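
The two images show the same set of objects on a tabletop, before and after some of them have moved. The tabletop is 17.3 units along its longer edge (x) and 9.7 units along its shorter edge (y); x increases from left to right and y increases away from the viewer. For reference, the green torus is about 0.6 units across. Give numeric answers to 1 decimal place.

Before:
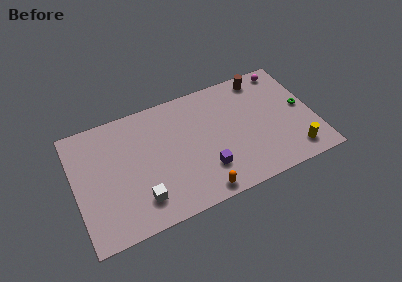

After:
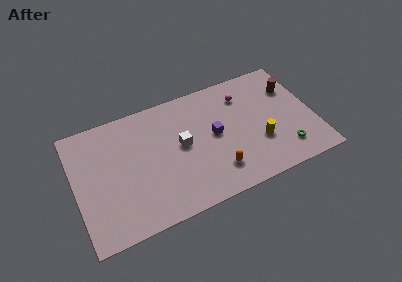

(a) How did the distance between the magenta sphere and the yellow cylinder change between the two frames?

-2.7

The distance was about 7.0 in the first image and 4.3 in the second, so they moved 2.7 units closer together.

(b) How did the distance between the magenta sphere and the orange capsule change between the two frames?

-4.5

Before: roughly 10.4 units apart; after: 5.9. That's 4.5 units closer together.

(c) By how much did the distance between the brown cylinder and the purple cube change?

-1.4

The distance was about 7.6 in the first image and 6.2 in the second, so they moved 1.4 units closer together.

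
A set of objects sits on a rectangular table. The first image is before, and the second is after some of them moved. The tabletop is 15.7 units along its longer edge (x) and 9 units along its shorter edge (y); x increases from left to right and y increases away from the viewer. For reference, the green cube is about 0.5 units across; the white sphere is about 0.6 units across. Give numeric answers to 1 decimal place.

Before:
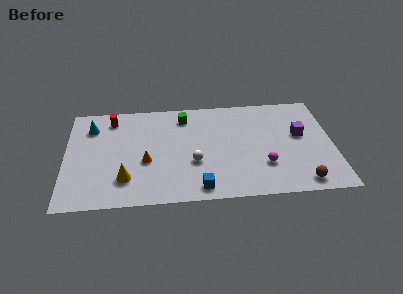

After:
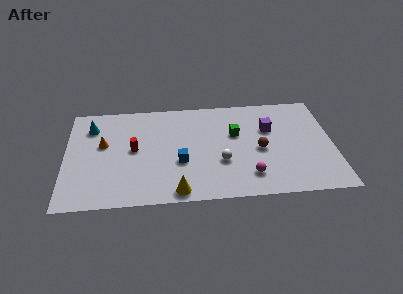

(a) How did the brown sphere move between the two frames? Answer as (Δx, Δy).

(-2.3, 3.0)

The brown sphere started near (13.7, 1.1) and ended near (11.4, 4.1).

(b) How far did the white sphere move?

1.6

The white sphere moved from about (7.5, 3.3) to (9.1, 3.2), a distance of √(1.6² + 0.1²) ≈ 1.6.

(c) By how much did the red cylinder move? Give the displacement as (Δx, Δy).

(1.3, -2.8)

The red cylinder started near (2.7, 7.5) and ended near (4.0, 4.7).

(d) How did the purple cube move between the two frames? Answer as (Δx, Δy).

(-1.8, 0.7)

The purple cube started near (13.8, 5.2) and ended near (12.0, 5.9).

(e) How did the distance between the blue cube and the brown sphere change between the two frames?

-1.1

The distance was about 5.9 in the first image and 4.8 in the second, so they moved 1.1 units closer together.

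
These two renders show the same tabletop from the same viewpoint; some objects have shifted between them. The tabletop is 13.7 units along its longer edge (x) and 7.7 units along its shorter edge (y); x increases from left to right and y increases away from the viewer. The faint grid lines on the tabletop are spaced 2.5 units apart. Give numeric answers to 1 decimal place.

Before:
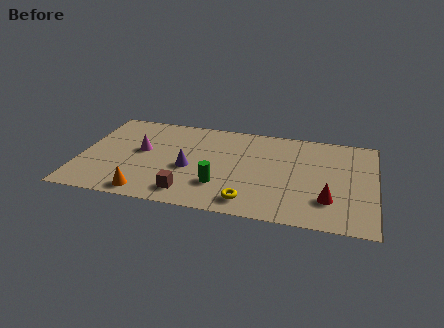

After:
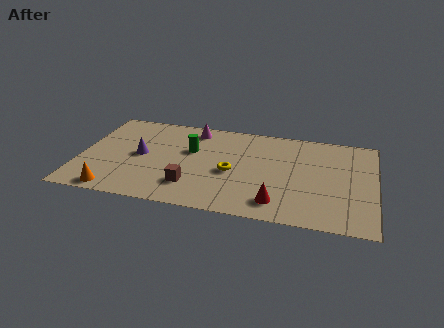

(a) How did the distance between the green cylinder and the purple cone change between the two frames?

+0.6

They were about 1.9 units apart before and 2.5 after — 0.6 units further apart.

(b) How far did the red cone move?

2.4

The red cone moved from about (11.6, 2.1) to (9.3, 1.4), a distance of √(2.3² + 0.7²) ≈ 2.4.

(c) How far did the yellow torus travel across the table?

2.4

From (8.0, 1.2) to (7.1, 3.4), the yellow torus covered √(0.9² + 2.2²) ≈ 2.4 units.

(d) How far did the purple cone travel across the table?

2.4

The purple cone was near (5.1, 3.3) before and (2.8, 3.9) after, so it travelled √(2.3² + 0.6²) ≈ 2.4 units.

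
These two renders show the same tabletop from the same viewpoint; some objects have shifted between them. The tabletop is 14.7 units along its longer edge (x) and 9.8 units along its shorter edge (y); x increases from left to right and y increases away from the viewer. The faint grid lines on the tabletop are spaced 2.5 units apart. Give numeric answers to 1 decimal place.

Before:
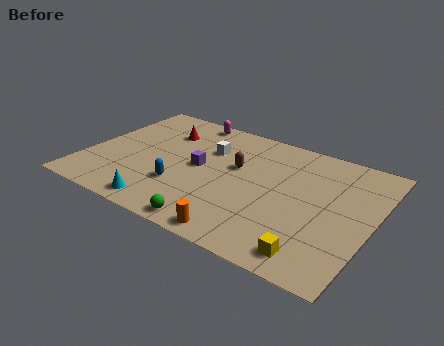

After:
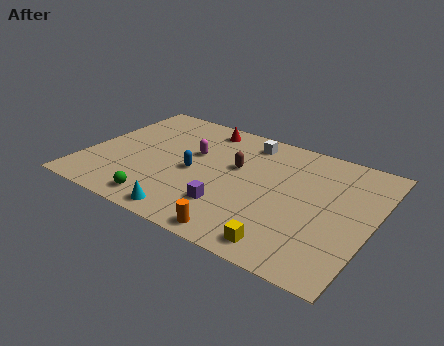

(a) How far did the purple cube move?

3.1

From (5.8, 5.0) to (7.8, 2.6), the purple cube covered √(2.0² + 2.4²) ≈ 3.1 units.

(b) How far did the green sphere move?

2.8

The green sphere moved from about (7.3, 0.9) to (4.5, 1.3), a distance of √(2.8² + 0.4²) ≈ 2.8.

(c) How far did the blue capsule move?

1.6

The blue capsule was near (5.2, 3.0) before and (5.6, 4.5) after, so it travelled √(0.4² + 1.5²) ≈ 1.6 units.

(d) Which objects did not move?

the orange cylinder and the brown capsule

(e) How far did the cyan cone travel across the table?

1.4

From (4.6, 1.1) to (6.0, 1.0), the cyan cone covered √(1.4² + 0.1²) ≈ 1.4 units.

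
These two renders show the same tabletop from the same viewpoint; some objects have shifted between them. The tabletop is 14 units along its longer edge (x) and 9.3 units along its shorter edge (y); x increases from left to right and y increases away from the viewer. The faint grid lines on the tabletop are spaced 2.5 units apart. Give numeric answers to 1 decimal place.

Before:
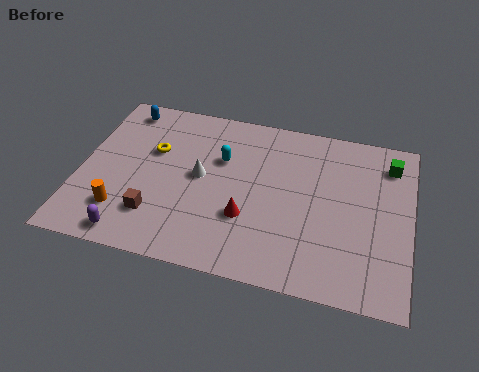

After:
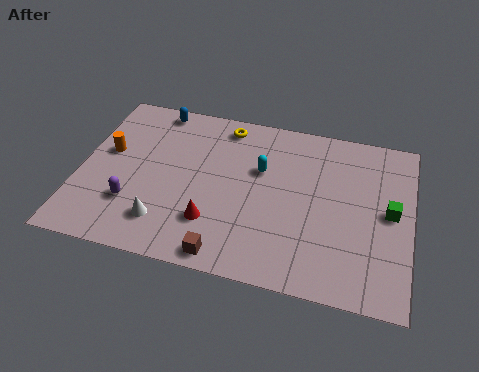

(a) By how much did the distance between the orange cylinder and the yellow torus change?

+1.7

They were about 3.8 units apart before and 5.5 after — 1.7 units further apart.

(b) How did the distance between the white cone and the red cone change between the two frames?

-0.7

They were about 2.8 units apart before and 2.1 after — 0.7 units closer together.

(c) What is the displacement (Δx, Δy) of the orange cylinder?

(-0.9, 3.2)

From the two frames, the orange cylinder sits at roughly (2.0, 2.2) before and (1.1, 5.4) after.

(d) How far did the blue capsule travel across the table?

1.4

From (1.5, 8.1) to (2.9, 8.4), the blue capsule covered √(1.4² + 0.3²) ≈ 1.4 units.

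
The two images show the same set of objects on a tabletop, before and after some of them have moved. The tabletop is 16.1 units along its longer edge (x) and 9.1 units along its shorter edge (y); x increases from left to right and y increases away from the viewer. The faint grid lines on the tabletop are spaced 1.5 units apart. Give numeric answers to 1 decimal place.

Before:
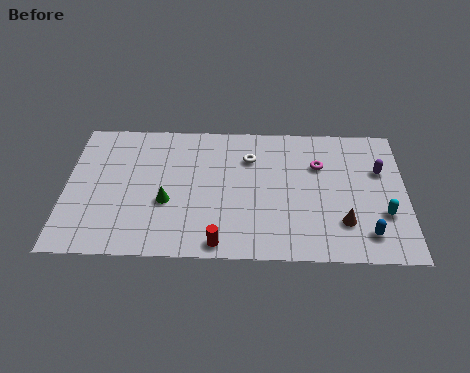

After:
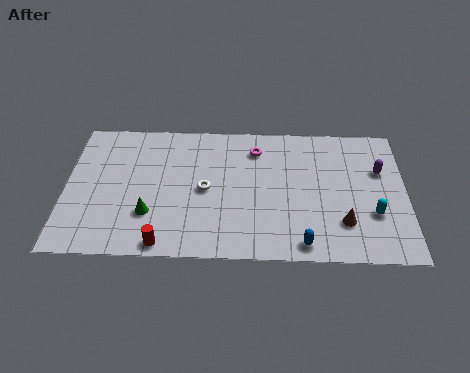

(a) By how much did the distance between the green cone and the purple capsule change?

+1.0

The distance was about 10.4 in the first image and 11.4 in the second, so they moved 1.0 units further apart.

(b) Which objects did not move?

the purple capsule and the brown cone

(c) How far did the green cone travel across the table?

1.1

The green cone was near (4.8, 3.5) before and (4.0, 2.7) after, so it travelled √(0.8² + 0.8²) ≈ 1.1 units.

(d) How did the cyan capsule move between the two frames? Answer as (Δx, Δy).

(-0.5, 0.0)

From the two frames, the cyan capsule sits at roughly (15.0, 3.0) before and (14.5, 3.0) after.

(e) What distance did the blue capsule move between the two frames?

3.1

The blue capsule moved from about (14.2, 1.7) to (11.2, 1.0), a distance of √(3.0² + 0.7²) ≈ 3.1.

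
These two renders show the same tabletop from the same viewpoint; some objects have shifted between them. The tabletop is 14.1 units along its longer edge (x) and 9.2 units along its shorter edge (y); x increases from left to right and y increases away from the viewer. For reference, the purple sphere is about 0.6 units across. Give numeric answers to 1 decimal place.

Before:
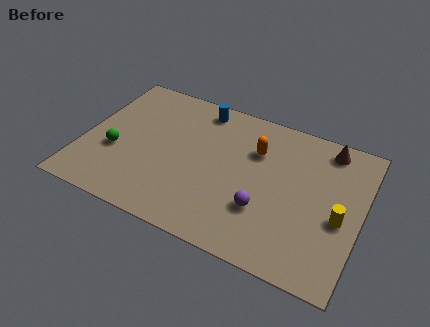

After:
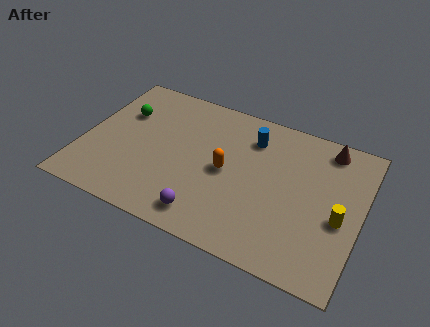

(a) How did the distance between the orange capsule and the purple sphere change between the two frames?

-0.4

The distance was about 3.6 in the first image and 3.2 in the second, so they moved 0.4 units closer together.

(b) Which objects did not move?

the brown cone and the yellow cylinder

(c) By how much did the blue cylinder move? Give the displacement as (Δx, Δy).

(2.8, -0.9)

The blue cylinder was at about (5.5, 8.0) and moved to about (8.3, 7.1).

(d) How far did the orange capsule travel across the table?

2.3

From (8.6, 6.4) to (7.3, 4.5), the orange capsule covered √(1.3² + 1.9²) ≈ 2.3 units.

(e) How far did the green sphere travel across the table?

2.7

From (1.7, 3.5) to (1.7, 6.2), the green sphere covered √(0.0² + 2.7²) ≈ 2.7 units.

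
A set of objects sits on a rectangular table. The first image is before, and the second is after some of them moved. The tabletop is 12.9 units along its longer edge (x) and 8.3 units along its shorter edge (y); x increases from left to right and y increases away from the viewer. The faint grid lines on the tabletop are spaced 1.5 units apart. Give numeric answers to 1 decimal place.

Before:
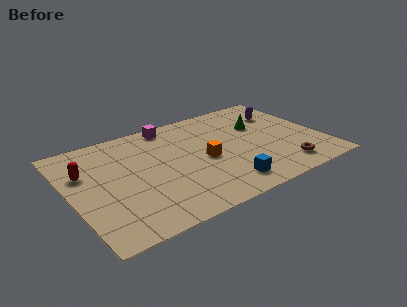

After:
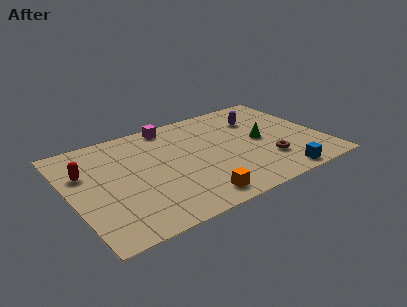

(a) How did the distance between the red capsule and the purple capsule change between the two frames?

-1.3

They were about 10.4 units apart before and 9.1 after — 1.3 units closer together.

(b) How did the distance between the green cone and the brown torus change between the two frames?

-2.2

The distance was about 4.0 in the first image and 1.8 in the second, so they moved 2.2 units closer together.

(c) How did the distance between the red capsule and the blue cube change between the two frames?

+2.6

Before: roughly 7.7 units apart; after: 10.3. That's 2.6 units further apart.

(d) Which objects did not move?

the magenta cube and the red capsule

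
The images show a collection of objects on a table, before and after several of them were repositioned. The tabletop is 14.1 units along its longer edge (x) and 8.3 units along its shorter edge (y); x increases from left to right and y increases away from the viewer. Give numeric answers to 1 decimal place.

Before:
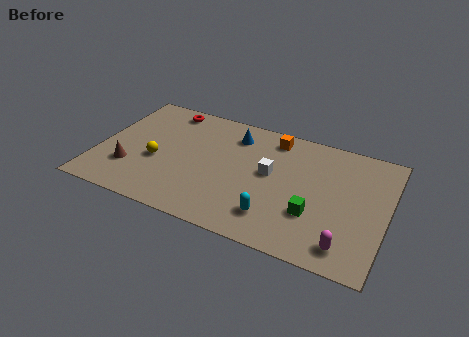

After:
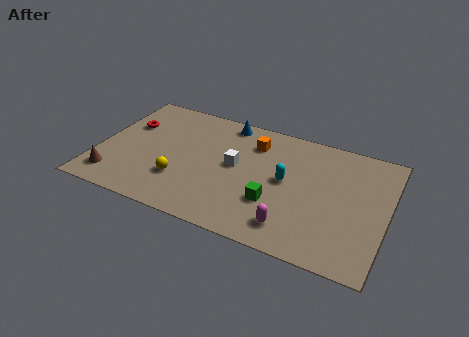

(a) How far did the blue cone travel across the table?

0.9

The blue cone was near (6.4, 6.6) before and (5.9, 7.4) after, so it travelled √(0.5² + 0.8²) ≈ 0.9 units.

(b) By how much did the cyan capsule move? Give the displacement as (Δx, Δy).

(0.3, 2.6)

From the two frames, the cyan capsule sits at roughly (8.9, 1.8) before and (9.2, 4.4) after.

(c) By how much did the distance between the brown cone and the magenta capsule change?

-2.0

They were about 10.8 units apart before and 8.8 after — 2.0 units closer together.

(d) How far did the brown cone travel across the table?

1.1

From (1.7, 2.4) to (1.0, 1.5), the brown cone covered √(0.7² + 0.9²) ≈ 1.1 units.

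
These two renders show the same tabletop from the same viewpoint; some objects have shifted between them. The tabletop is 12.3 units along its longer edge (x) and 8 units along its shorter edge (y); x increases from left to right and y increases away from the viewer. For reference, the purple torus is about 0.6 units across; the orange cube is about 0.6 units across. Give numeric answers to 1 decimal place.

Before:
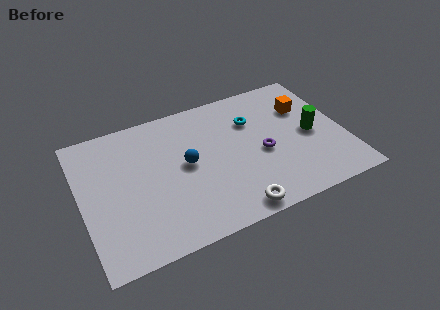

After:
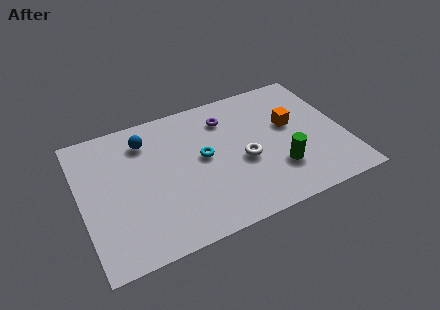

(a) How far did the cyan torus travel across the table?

2.8

The cyan torus was near (8.2, 5.6) before and (5.7, 4.3) after, so it travelled √(2.5² + 1.3²) ≈ 2.8 units.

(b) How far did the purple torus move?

3.0

The purple torus was near (8.4, 3.5) before and (7.0, 6.2) after, so it travelled √(1.4² + 2.7²) ≈ 3.0 units.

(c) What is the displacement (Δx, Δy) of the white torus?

(0.8, 2.6)

The white torus was at about (6.7, 0.8) and moved to about (7.5, 3.4).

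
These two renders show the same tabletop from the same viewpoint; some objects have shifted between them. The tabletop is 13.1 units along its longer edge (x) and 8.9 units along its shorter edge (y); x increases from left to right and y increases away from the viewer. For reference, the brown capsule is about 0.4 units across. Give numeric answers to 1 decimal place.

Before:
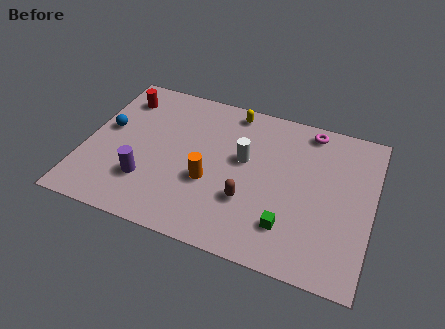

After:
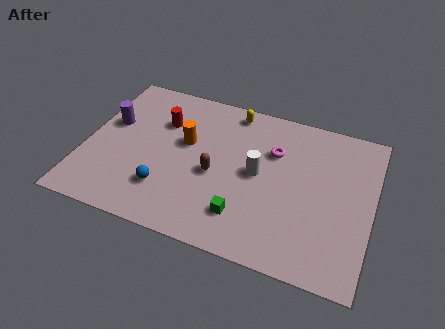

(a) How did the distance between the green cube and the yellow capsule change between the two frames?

-0.6

They were about 6.6 units apart before and 6.0 after — 0.6 units closer together.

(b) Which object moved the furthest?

the blue sphere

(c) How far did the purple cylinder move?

3.5

The purple cylinder was near (3.0, 2.5) before and (1.0, 5.4) after, so it travelled √(2.0² + 2.9²) ≈ 3.5 units.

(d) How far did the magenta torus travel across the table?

2.3

The magenta torus moved from about (10.0, 7.9) to (8.5, 6.1), a distance of √(1.5² + 1.8²) ≈ 2.3.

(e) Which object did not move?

the yellow capsule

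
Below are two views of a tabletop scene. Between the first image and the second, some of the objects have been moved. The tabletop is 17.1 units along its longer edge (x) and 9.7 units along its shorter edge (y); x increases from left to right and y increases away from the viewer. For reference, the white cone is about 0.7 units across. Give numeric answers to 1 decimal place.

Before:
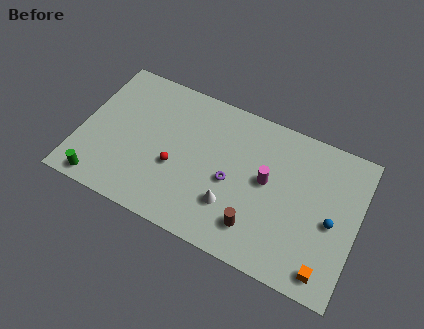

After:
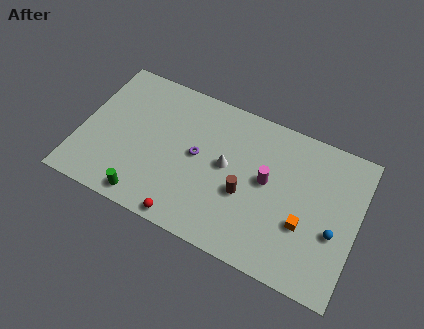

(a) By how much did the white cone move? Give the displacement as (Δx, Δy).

(-0.6, 2.4)

The white cone was at about (9.6, 2.8) and moved to about (9.0, 5.2).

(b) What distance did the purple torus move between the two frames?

2.3

The purple torus moved from about (9.4, 4.3) to (7.2, 5.1), a distance of √(2.2² + 0.8²) ≈ 2.3.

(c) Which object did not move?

the magenta cylinder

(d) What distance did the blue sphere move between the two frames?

0.6

The blue sphere was near (15.6, 4.4) before and (15.8, 3.8) after, so it travelled √(0.2² + 0.6²) ≈ 0.6 units.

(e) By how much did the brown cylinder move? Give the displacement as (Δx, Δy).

(-0.9, 1.8)

The brown cylinder was at about (11.2, 2.1) and moved to about (10.3, 3.9).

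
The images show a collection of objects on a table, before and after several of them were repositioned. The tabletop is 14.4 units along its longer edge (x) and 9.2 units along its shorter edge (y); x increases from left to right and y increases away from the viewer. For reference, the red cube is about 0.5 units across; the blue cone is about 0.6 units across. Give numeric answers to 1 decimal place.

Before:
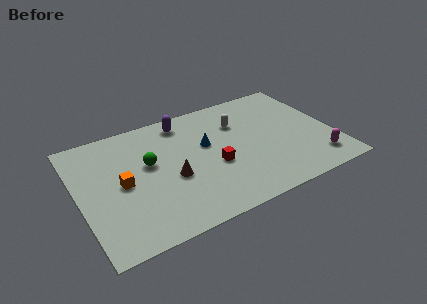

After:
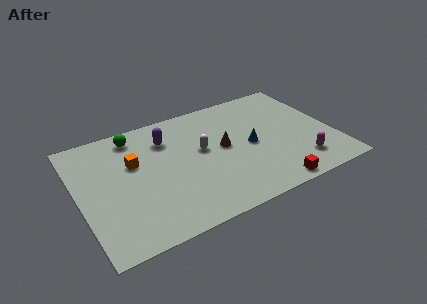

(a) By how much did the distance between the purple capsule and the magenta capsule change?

-0.6

They were about 9.2 units apart before and 8.6 after — 0.6 units closer together.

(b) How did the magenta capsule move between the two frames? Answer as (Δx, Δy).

(-0.9, 0.2)

The magenta capsule started near (13.1, 1.7) and ended near (12.2, 1.9).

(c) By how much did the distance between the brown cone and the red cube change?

+2.2

Before: roughly 2.4 units apart; after: 4.6. That's 2.2 units further apart.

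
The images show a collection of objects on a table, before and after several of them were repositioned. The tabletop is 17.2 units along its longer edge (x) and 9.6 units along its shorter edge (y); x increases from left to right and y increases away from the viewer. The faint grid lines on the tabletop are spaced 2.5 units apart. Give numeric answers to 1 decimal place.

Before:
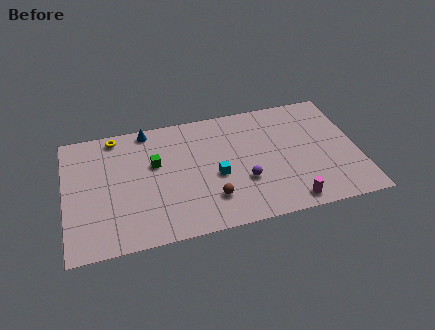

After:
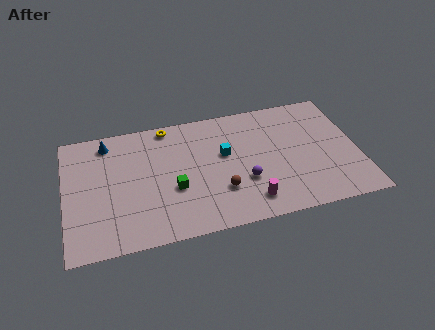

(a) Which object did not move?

the purple sphere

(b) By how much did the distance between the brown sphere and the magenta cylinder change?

-2.7

The distance was about 4.7 in the first image and 2.0 in the second, so they moved 2.7 units closer together.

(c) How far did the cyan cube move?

1.7

The cyan cube moved from about (8.8, 4.1) to (9.4, 5.7), a distance of √(0.6² + 1.6²) ≈ 1.7.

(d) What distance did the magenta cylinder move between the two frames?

2.4

From (12.9, 1.1) to (10.6, 1.7), the magenta cylinder covered √(2.3² + 0.6²) ≈ 2.4 units.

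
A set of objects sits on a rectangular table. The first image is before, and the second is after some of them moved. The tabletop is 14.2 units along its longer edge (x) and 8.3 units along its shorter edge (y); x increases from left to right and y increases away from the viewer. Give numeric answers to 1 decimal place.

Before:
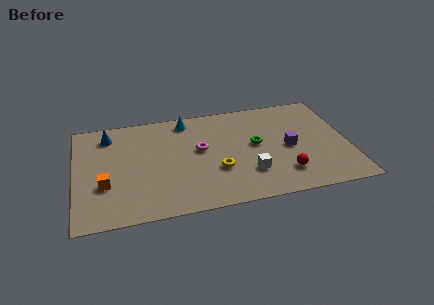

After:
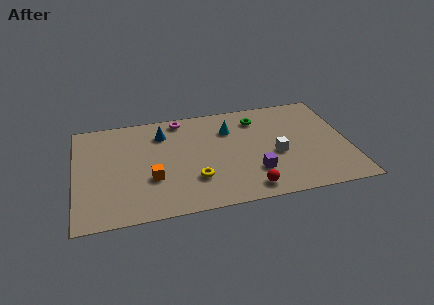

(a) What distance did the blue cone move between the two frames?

2.8

The blue cone moved from about (1.8, 6.8) to (4.6, 6.4), a distance of √(2.8² + 0.4²) ≈ 2.8.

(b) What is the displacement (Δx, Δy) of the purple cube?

(-1.9, -1.6)

The purple cube started near (11.1, 3.9) and ended near (9.2, 2.3).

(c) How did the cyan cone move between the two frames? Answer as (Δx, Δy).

(2.2, -1.2)

The cyan cone was at about (5.9, 7.2) and moved to about (8.1, 6.0).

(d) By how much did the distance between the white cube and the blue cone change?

-1.9

They were about 8.4 units apart before and 6.5 after — 1.9 units closer together.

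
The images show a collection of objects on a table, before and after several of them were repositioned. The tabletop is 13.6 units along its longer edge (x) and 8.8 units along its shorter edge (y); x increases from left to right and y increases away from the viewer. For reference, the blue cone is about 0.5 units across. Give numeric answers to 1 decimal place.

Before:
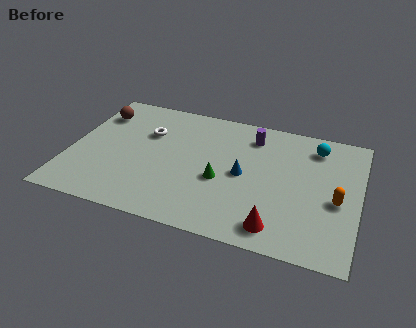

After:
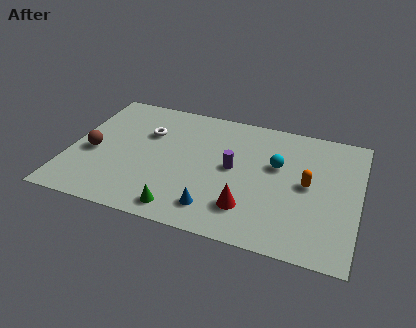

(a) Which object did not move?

the white torus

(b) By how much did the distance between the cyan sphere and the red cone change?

-2.6

Before: roughly 6.1 units apart; after: 3.5. That's 2.6 units closer together.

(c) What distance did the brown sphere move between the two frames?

2.9

From (1.0, 6.7) to (1.1, 3.8), the brown sphere covered √(0.1² + 2.9²) ≈ 2.9 units.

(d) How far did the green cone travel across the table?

3.0

The green cone moved from about (7.2, 3.6) to (5.6, 1.1), a distance of √(1.6² + 2.5²) ≈ 3.0.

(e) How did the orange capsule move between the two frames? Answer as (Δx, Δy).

(-1.4, 0.7)

From the two frames, the orange capsule sits at roughly (12.6, 3.8) before and (11.2, 4.5) after.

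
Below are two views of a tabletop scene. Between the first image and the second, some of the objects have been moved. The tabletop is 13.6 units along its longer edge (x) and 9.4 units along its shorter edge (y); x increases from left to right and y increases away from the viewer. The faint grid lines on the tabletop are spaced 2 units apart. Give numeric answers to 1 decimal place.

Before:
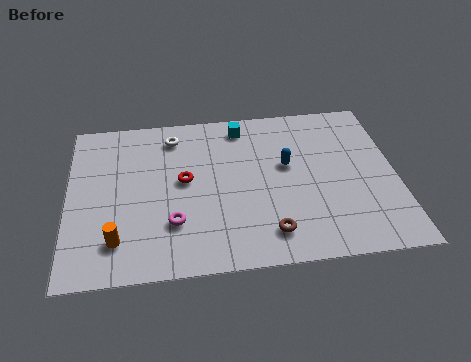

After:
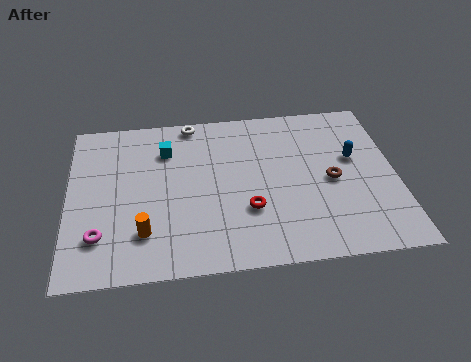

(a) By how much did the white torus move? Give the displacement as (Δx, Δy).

(0.8, 0.8)

The white torus started near (4.4, 7.8) and ended near (5.2, 8.6).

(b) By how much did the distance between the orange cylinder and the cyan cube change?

-3.3

Before: roughly 8.1 units apart; after: 4.8. That's 3.3 units closer together.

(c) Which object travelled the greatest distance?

the brown torus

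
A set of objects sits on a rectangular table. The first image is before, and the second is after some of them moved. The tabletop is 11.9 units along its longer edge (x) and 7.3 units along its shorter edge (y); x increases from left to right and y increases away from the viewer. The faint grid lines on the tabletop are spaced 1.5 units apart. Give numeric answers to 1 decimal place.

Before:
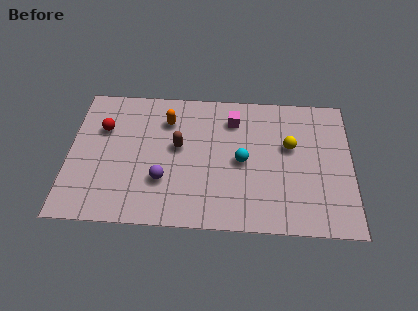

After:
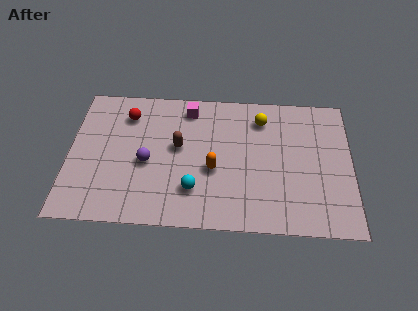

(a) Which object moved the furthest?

the orange capsule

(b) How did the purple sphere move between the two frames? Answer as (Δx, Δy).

(-0.7, 0.9)

The purple sphere was at about (4.0, 2.3) and moved to about (3.3, 3.2).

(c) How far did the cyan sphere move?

2.6

The cyan sphere was near (7.3, 3.5) before and (5.3, 1.9) after, so it travelled √(2.0² + 1.6²) ≈ 2.6 units.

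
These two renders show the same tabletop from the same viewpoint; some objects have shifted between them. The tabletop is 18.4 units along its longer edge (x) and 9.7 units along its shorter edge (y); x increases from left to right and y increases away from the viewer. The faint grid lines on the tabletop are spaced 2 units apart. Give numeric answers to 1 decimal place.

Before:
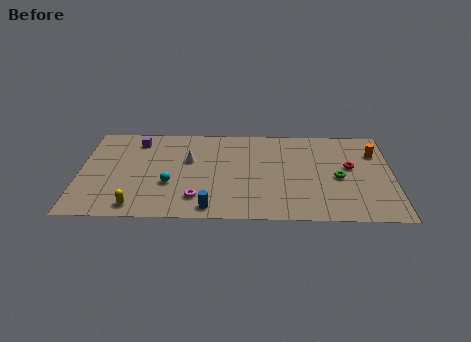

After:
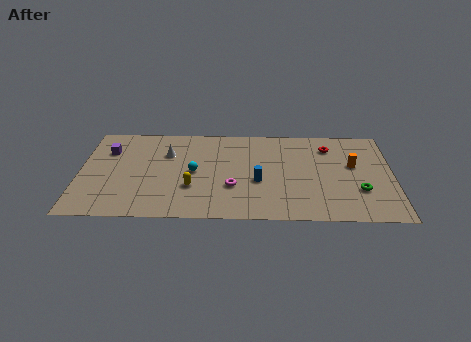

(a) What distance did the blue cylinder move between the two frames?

4.0

The blue cylinder moved from about (7.7, 1.1) to (10.5, 3.9), a distance of √(2.8² + 2.8²) ≈ 4.0.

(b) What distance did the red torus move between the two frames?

2.4

The red torus was near (15.9, 5.5) before and (14.7, 7.6) after, so it travelled √(1.2² + 2.1²) ≈ 2.4 units.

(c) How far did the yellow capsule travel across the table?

3.8

The yellow capsule was near (3.4, 1.2) before and (6.6, 3.2) after, so it travelled √(3.2² + 2.0²) ≈ 3.8 units.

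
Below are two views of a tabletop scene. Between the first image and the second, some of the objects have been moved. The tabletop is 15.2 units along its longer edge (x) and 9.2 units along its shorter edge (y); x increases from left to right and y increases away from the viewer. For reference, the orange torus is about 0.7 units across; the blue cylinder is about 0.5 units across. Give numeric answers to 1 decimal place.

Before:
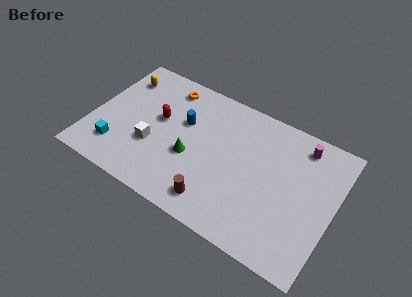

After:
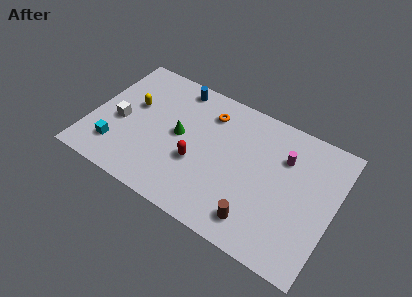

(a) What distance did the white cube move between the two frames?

2.3

From (4.0, 3.3) to (1.8, 4.0), the white cube covered √(2.2² + 0.7²) ≈ 2.3 units.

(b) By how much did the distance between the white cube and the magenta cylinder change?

+0.5

The distance was about 9.9 in the first image and 10.4 in the second, so they moved 0.5 units further apart.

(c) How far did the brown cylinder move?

2.6

The brown cylinder moved from about (8.3, 1.5) to (10.9, 1.6), a distance of √(2.6² + 0.1²) ≈ 2.6.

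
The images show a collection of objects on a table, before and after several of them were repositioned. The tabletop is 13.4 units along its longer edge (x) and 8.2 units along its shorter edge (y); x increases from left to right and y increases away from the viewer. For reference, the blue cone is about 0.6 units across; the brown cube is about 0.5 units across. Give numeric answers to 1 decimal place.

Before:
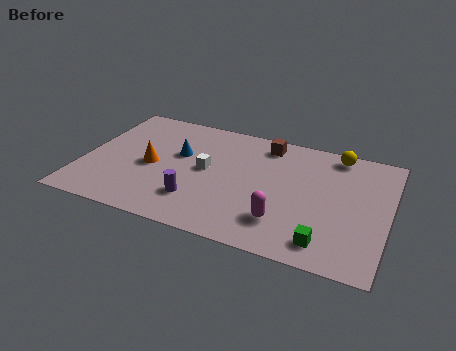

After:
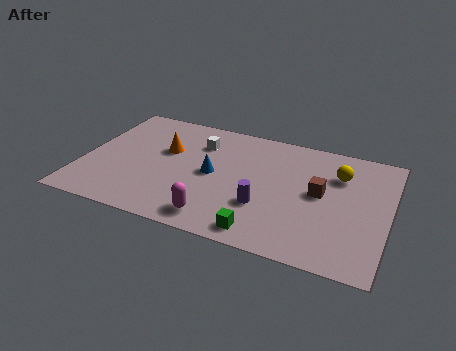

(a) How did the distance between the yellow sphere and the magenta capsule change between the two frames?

+1.2

Before: roughly 5.6 units apart; after: 6.8. That's 1.2 units further apart.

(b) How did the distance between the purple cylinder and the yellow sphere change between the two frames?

-3.3

They were about 7.7 units apart before and 4.4 after — 3.3 units closer together.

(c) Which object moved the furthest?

the brown cube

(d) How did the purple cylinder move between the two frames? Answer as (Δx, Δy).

(2.9, 0.6)

The purple cylinder started near (5.2, 2.1) and ended near (8.1, 2.7).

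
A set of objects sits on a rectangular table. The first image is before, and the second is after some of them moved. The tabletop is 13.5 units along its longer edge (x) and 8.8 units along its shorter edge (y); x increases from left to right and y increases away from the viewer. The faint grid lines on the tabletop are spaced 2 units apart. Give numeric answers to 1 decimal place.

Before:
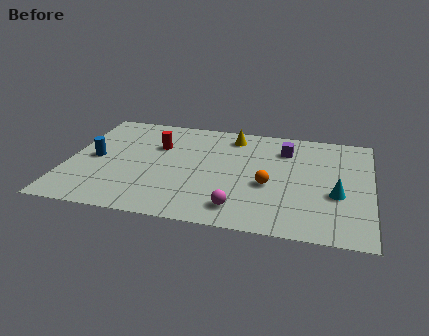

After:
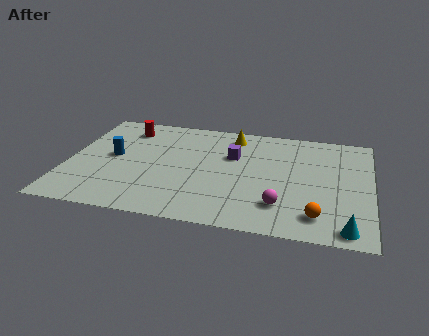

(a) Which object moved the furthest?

the orange sphere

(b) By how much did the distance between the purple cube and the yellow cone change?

-0.8

The distance was about 2.5 in the first image and 1.7 in the second, so they moved 0.8 units closer together.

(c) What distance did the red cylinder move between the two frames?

1.9

The red cylinder moved from about (3.9, 5.9) to (2.4, 7.1), a distance of √(1.5² + 1.2²) ≈ 1.9.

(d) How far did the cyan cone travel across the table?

2.5

From (12.0, 3.4) to (12.5, 0.9), the cyan cone covered √(0.5² + 2.5²) ≈ 2.5 units.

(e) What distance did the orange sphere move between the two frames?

3.0

The orange sphere was near (9.0, 3.6) before and (11.2, 1.6) after, so it travelled √(2.2² + 2.0²) ≈ 3.0 units.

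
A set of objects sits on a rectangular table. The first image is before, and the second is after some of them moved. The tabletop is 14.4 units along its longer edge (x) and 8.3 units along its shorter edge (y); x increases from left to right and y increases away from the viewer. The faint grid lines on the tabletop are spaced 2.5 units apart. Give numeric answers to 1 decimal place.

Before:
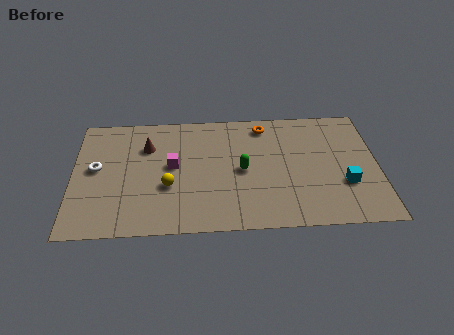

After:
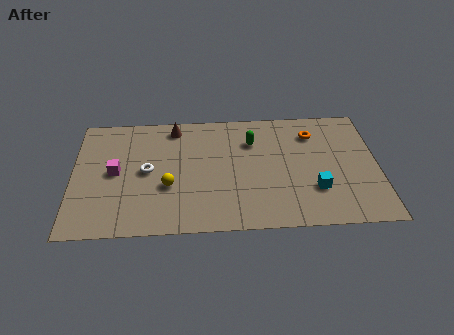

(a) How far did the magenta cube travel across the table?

2.7

From (4.7, 4.5) to (2.0, 4.2), the magenta cube covered √(2.7² + 0.3²) ≈ 2.7 units.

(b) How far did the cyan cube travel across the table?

1.4

The cyan cube was near (12.8, 2.8) before and (11.4, 2.5) after, so it travelled √(1.4² + 0.3²) ≈ 1.4 units.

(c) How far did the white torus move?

2.4

The white torus moved from about (1.1, 4.5) to (3.5, 4.2), a distance of √(2.4² + 0.3²) ≈ 2.4.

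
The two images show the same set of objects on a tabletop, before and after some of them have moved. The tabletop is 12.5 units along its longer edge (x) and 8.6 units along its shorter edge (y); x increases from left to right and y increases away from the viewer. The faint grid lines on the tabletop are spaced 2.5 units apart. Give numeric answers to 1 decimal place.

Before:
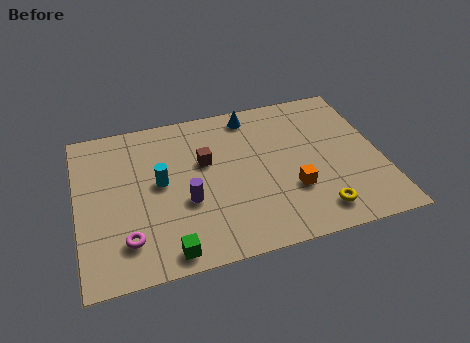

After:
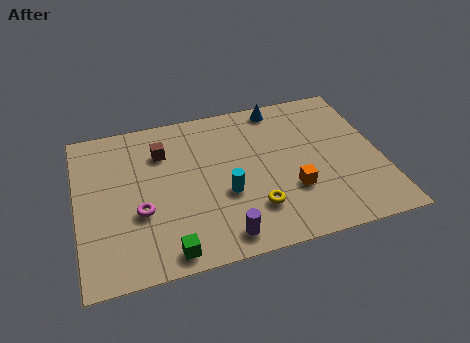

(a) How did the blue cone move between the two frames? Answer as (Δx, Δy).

(1.2, 0.2)

From the two frames, the blue cone sits at roughly (7.4, 7.5) before and (8.6, 7.7) after.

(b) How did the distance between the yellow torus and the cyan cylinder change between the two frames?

-5.4

The distance was about 7.0 in the first image and 1.6 in the second, so they moved 5.4 units closer together.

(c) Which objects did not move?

the green cube and the orange cube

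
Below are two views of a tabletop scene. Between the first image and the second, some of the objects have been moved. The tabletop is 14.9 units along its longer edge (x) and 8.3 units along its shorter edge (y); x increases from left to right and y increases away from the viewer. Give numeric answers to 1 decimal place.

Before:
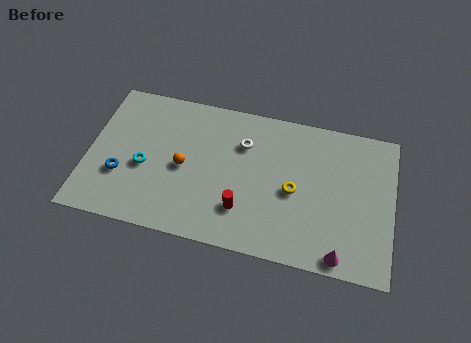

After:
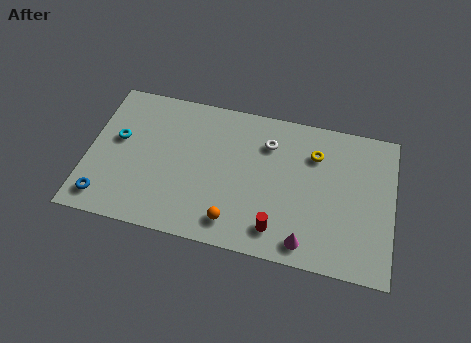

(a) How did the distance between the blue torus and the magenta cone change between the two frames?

-1.2

They were about 11.0 units apart before and 9.8 after — 1.2 units closer together.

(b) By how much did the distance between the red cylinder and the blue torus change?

+2.4

They were about 6.0 units apart before and 8.4 after — 2.4 units further apart.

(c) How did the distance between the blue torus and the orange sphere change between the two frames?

+3.1

Before: roughly 3.2 units apart; after: 6.3. That's 3.1 units further apart.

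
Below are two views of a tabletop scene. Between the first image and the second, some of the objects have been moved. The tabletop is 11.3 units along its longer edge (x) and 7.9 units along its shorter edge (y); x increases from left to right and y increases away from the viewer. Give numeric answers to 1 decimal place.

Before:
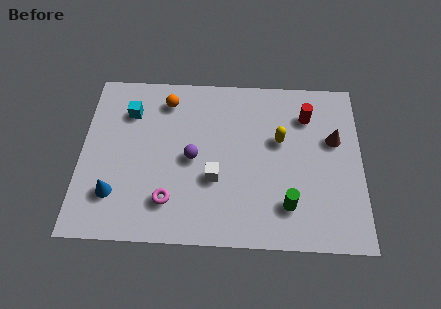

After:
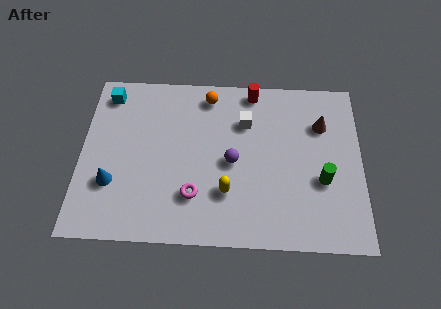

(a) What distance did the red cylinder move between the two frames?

2.5

From (9.1, 6.0) to (6.9, 7.1), the red cylinder covered √(2.2² + 1.1²) ≈ 2.5 units.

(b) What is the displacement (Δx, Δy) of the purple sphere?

(1.6, -0.1)

The purple sphere was at about (4.5, 3.8) and moved to about (6.1, 3.7).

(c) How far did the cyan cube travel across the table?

1.2

The cyan cube was near (1.9, 5.9) before and (1.0, 6.7) after, so it travelled √(0.9² + 0.8²) ≈ 1.2 units.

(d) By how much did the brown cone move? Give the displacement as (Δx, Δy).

(-0.5, 0.7)

From the two frames, the brown cone sits at roughly (10.2, 4.9) before and (9.7, 5.6) after.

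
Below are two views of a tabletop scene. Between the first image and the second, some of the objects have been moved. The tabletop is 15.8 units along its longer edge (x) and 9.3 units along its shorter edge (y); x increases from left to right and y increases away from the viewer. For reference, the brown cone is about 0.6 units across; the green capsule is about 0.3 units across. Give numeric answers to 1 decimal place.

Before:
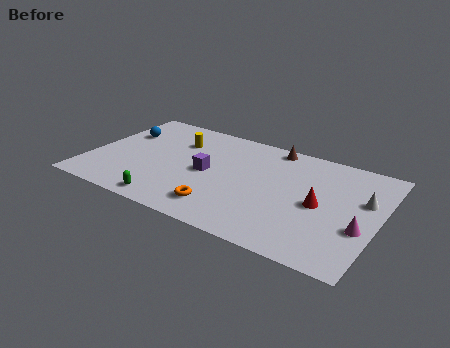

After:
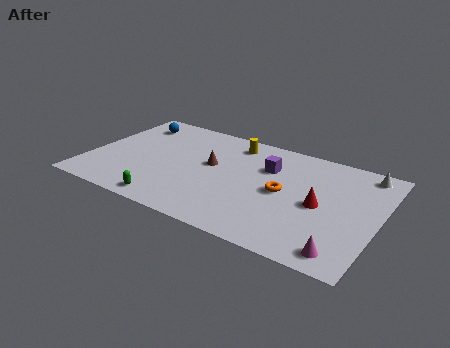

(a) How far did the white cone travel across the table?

2.4

From (14.9, 5.8) to (14.7, 8.2), the white cone covered √(0.2² + 2.4²) ≈ 2.4 units.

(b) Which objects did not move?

the red cone and the green capsule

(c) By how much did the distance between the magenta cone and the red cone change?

+1.1

They were about 2.5 units apart before and 3.6 after — 1.1 units further apart.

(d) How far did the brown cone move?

4.3

The brown cone was near (9.6, 8.4) before and (6.6, 5.3) after, so it travelled √(3.0² + 3.1²) ≈ 4.3 units.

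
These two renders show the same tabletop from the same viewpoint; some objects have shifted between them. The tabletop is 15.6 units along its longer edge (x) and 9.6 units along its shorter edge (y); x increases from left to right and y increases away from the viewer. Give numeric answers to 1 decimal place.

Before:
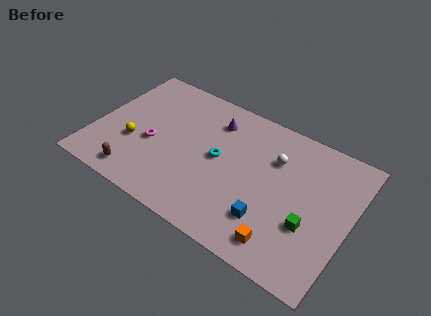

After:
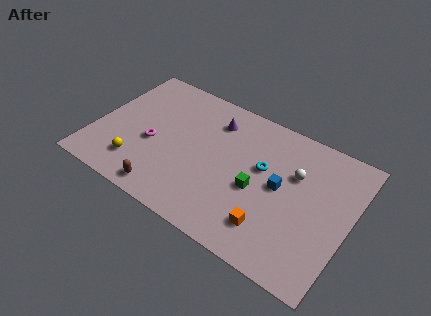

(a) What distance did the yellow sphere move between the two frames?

1.5

The yellow sphere was near (2.5, 3.5) before and (3.0, 2.1) after, so it travelled √(0.5² + 1.4²) ≈ 1.5 units.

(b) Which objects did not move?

the purple cone and the magenta torus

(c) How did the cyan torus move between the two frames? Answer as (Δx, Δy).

(2.6, 0.7)

The cyan torus was at about (7.6, 5.0) and moved to about (10.2, 5.7).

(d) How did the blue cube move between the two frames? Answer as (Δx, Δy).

(0.3, 2.5)

The blue cube was at about (11.1, 2.5) and moved to about (11.4, 5.0).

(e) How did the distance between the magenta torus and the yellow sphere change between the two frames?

+0.8

Before: roughly 1.2 units apart; after: 2.0. That's 0.8 units further apart.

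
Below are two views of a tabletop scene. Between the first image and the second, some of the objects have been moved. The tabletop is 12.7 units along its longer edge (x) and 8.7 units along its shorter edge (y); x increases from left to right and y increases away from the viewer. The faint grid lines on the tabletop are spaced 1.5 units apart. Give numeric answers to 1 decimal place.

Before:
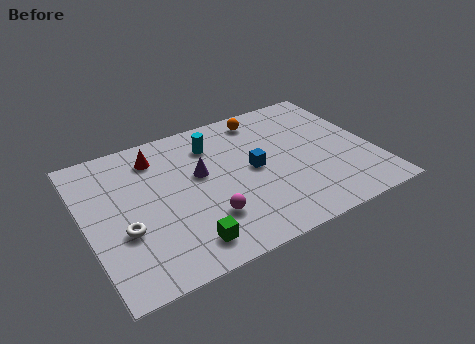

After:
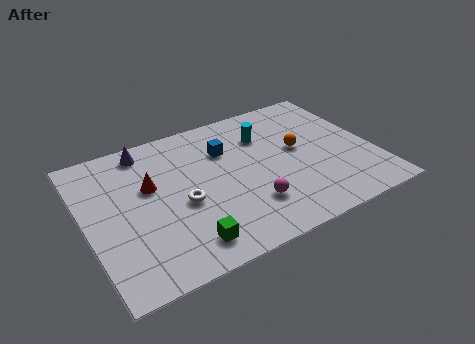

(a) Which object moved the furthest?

the purple cone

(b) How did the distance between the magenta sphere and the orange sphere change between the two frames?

-2.5

They were about 6.1 units apart before and 3.6 after — 2.5 units closer together.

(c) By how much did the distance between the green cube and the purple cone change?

+2.4

The distance was about 3.9 in the first image and 6.3 in the second, so they moved 2.4 units further apart.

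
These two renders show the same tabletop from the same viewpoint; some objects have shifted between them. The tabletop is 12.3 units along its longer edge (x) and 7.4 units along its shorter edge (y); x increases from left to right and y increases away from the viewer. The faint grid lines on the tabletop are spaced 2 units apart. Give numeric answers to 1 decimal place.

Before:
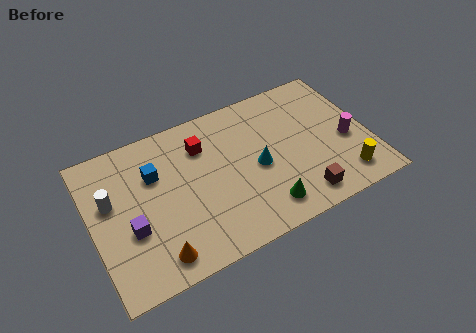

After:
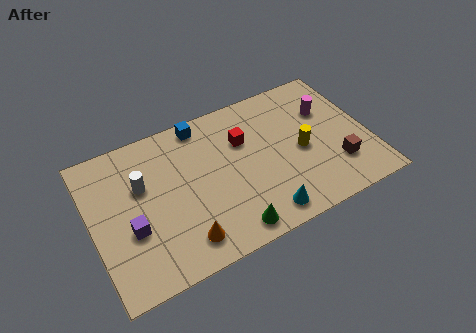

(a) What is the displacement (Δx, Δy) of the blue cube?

(2.3, 1.6)

From the two frames, the blue cube sits at roughly (2.9, 5.0) before and (5.2, 6.6) after.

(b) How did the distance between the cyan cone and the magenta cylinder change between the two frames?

+1.3

Before: roughly 4.0 units apart; after: 5.3. That's 1.3 units further apart.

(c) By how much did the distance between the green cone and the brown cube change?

+3.5

The distance was about 1.6 in the first image and 5.1 in the second, so they moved 3.5 units further apart.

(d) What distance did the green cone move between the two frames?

1.6

From (7.3, 1.3) to (5.7, 0.9), the green cone covered √(1.6² + 0.4²) ≈ 1.6 units.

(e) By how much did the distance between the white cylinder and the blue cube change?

+1.4

They were about 2.1 units apart before and 3.5 after — 1.4 units further apart.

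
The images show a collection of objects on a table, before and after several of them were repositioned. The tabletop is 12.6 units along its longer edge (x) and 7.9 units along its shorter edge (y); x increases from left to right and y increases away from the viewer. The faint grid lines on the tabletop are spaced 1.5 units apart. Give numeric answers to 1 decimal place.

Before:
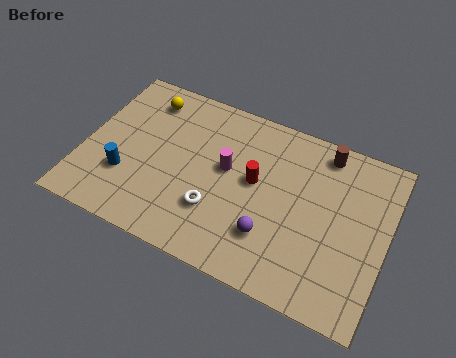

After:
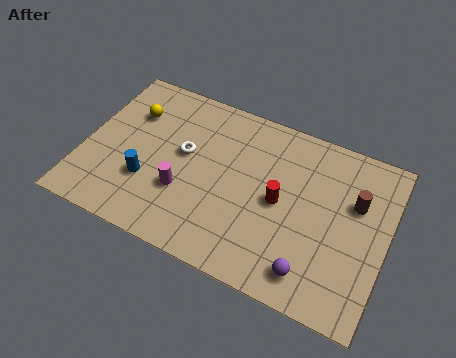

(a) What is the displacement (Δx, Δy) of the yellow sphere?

(-0.5, -0.9)

The yellow sphere was at about (2.2, 6.5) and moved to about (1.7, 5.6).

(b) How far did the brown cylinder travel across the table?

2.3

The brown cylinder moved from about (9.7, 6.9) to (11.2, 5.1), a distance of √(1.5² + 1.8²) ≈ 2.3.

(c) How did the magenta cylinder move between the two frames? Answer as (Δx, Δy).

(-1.6, -1.8)

The magenta cylinder started near (5.9, 4.5) and ended near (4.3, 2.7).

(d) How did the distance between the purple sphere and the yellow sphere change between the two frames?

+2.0

The distance was about 7.2 in the first image and 9.2 in the second, so they moved 2.0 units further apart.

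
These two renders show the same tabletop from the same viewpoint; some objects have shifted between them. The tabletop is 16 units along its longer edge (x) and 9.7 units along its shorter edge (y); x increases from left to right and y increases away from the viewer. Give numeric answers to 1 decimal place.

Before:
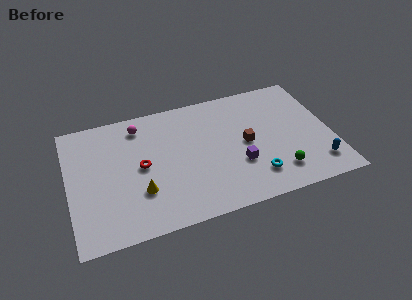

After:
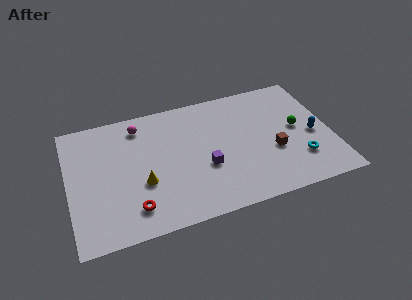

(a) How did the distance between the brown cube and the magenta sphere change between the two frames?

+1.9

The distance was about 7.1 in the first image and 9.0 in the second, so they moved 1.9 units further apart.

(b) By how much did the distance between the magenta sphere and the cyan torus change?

+2.0

The distance was about 8.9 in the first image and 10.9 in the second, so they moved 2.0 units further apart.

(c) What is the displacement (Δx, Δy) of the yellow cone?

(0.2, 0.6)

The yellow cone started near (4.2, 3.0) and ended near (4.4, 3.6).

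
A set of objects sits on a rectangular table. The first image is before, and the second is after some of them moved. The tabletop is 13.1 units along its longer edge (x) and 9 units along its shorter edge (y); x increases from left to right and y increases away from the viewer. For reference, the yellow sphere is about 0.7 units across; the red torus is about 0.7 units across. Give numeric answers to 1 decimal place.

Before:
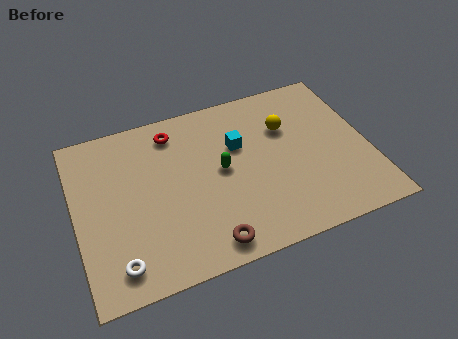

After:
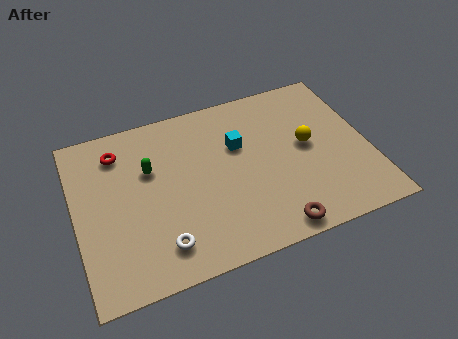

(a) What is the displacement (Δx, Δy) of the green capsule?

(-3.1, 1.1)

The green capsule started near (6.5, 4.7) and ended near (3.4, 5.8).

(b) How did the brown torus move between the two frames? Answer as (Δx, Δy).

(2.9, -0.2)

From the two frames, the brown torus sits at roughly (5.5, 1.1) before and (8.4, 0.9) after.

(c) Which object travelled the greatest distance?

the green capsule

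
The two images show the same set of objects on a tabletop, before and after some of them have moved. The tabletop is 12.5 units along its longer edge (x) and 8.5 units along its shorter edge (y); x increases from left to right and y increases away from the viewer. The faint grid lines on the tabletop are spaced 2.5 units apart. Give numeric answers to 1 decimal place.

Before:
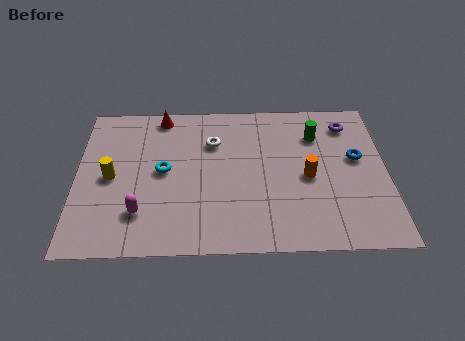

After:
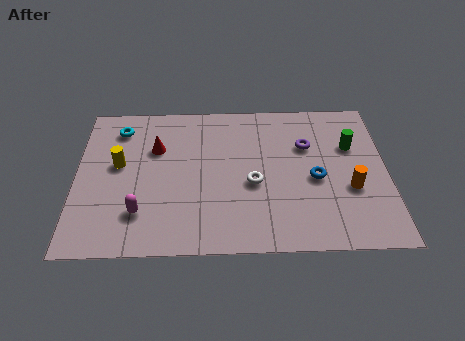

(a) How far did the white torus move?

2.9

The white torus was near (5.5, 6.0) before and (7.1, 3.6) after, so it travelled √(1.6² + 2.4²) ≈ 2.9 units.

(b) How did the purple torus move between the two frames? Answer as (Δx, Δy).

(-1.7, -1.2)

The purple torus started near (11.0, 6.9) and ended near (9.3, 5.7).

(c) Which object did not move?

the magenta capsule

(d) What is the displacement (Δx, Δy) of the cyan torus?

(-1.8, 2.5)

The cyan torus was at about (3.5, 4.4) and moved to about (1.7, 6.9).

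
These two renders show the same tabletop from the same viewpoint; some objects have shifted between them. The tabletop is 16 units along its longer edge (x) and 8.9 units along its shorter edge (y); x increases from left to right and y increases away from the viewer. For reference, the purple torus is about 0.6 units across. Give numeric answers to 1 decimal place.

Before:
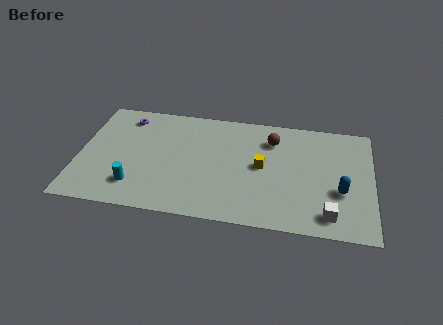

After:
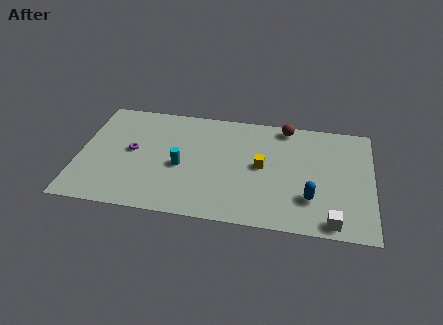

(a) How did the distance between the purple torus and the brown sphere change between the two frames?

+0.8

They were about 8.1 units apart before and 8.9 after — 0.8 units further apart.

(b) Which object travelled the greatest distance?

the cyan cylinder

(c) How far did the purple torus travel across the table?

2.7

The purple torus was near (2.4, 7.4) before and (2.9, 4.7) after, so it travelled √(0.5² + 2.7²) ≈ 2.7 units.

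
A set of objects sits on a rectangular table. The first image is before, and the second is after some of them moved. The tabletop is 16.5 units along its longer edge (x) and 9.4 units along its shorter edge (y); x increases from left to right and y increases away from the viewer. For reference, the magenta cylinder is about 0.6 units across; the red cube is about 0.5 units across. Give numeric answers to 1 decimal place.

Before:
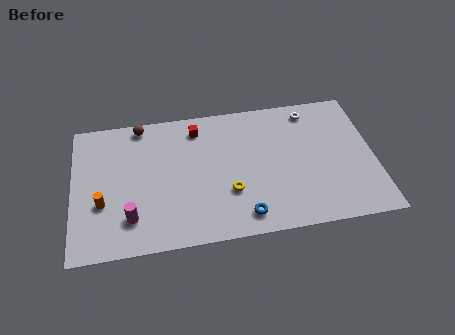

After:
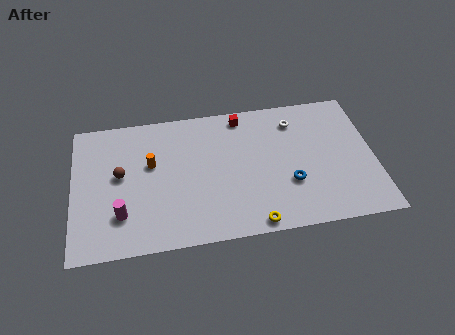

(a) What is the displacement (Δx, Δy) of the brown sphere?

(-1.2, -3.3)

The brown sphere was at about (3.8, 8.5) and moved to about (2.6, 5.2).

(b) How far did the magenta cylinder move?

0.6

The magenta cylinder was near (3.1, 2.2) before and (2.6, 2.5) after, so it travelled √(0.5² + 0.3²) ≈ 0.6 units.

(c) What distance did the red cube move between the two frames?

2.5

The red cube moved from about (6.9, 7.8) to (9.4, 8.3), a distance of √(2.5² + 0.5²) ≈ 2.5.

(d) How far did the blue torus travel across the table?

3.2

From (9.2, 1.4) to (11.8, 3.2), the blue torus covered √(2.6² + 1.8²) ≈ 3.2 units.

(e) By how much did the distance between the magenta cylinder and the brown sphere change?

-3.6

They were about 6.3 units apart before and 2.7 after — 3.6 units closer together.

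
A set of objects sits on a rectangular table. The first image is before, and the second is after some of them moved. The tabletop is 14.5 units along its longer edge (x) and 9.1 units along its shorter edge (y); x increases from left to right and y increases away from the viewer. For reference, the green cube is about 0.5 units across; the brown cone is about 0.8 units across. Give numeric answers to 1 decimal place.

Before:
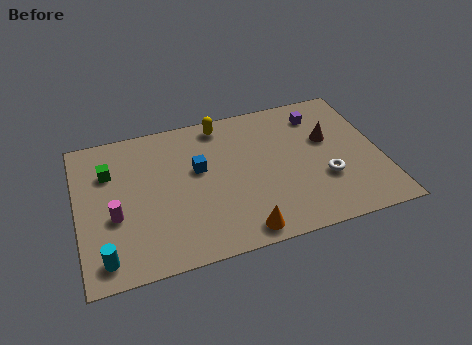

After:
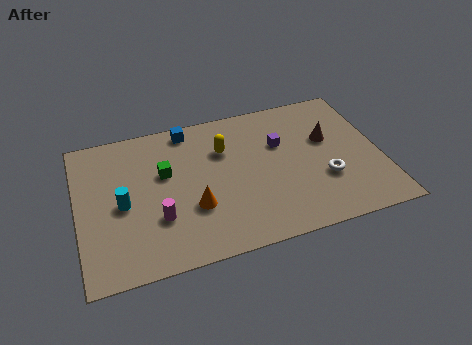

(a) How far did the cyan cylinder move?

3.1

From (1.1, 1.3) to (2.1, 4.2), the cyan cylinder covered √(1.0² + 2.9²) ≈ 3.1 units.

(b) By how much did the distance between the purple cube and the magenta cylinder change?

-4.0

Before: roughly 10.8 units apart; after: 6.8. That's 4.0 units closer together.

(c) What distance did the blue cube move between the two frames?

2.7

The blue cube was near (5.8, 5.4) before and (5.5, 8.1) after, so it travelled √(0.3² + 2.7²) ≈ 2.7 units.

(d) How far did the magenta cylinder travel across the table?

2.1

From (1.7, 3.6) to (3.7, 2.9), the magenta cylinder covered √(2.0² + 0.7²) ≈ 2.1 units.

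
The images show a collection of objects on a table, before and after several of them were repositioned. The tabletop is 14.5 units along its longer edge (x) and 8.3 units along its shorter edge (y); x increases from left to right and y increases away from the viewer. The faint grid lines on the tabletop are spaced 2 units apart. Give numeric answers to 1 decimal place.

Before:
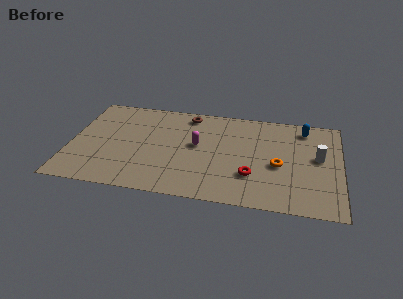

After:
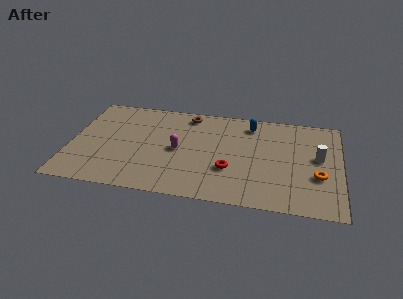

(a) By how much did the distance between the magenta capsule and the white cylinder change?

+1.0

The distance was about 6.5 in the first image and 7.5 in the second, so they moved 1.0 units further apart.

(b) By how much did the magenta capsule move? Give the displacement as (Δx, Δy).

(-1.0, -0.6)

The magenta capsule started near (6.8, 4.6) and ended near (5.8, 4.0).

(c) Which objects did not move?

the brown torus and the white cylinder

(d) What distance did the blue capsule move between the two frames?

2.9

From (12.5, 7.0) to (9.6, 6.9), the blue capsule covered √(2.9² + 0.1²) ≈ 2.9 units.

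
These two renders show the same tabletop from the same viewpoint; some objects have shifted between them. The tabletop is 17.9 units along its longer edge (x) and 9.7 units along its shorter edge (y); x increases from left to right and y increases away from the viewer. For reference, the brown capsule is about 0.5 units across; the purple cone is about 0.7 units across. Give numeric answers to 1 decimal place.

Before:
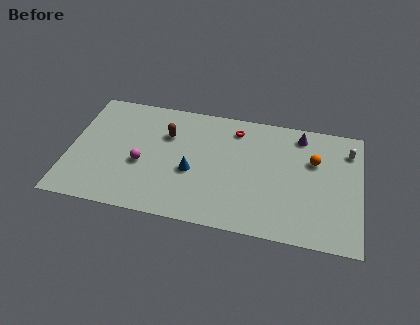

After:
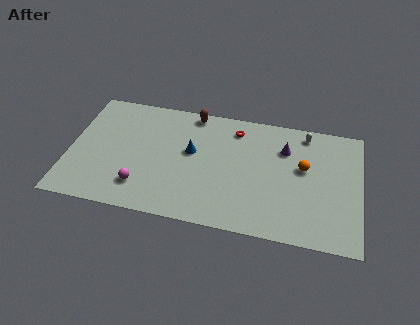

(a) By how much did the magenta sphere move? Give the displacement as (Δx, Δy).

(0.1, -1.8)

The magenta sphere started near (4.5, 4.0) and ended near (4.6, 2.2).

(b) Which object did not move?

the red torus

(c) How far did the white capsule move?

2.8

The white capsule was near (17.1, 7.6) before and (14.4, 8.5) after, so it travelled √(2.7² + 0.9²) ≈ 2.8 units.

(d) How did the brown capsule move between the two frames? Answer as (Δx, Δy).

(1.5, 2.1)

From the two frames, the brown capsule sits at roughly (5.9, 6.7) before and (7.4, 8.8) after.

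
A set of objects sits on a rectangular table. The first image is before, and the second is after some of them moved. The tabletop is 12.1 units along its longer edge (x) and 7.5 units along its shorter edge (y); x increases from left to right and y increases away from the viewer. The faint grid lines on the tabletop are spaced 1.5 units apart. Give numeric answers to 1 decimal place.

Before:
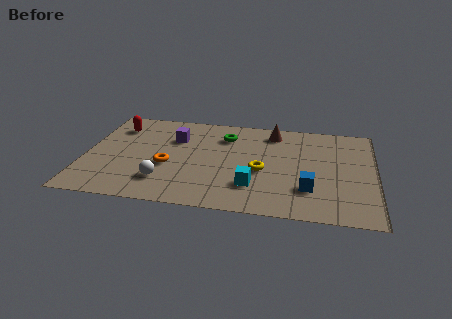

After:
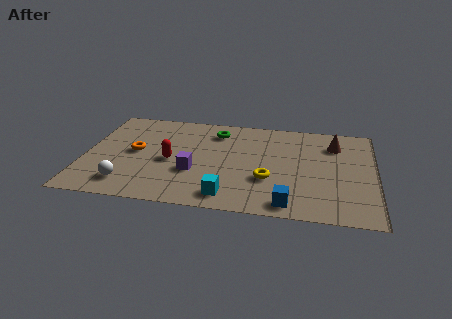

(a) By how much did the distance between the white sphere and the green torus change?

+1.2

They were about 4.6 units apart before and 5.8 after — 1.2 units further apart.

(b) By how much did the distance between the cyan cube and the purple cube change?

-2.5

They were about 4.7 units apart before and 2.2 after — 2.5 units closer together.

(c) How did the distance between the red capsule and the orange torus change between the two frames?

-2.0

Before: roughly 3.6 units apart; after: 1.6. That's 2.0 units closer together.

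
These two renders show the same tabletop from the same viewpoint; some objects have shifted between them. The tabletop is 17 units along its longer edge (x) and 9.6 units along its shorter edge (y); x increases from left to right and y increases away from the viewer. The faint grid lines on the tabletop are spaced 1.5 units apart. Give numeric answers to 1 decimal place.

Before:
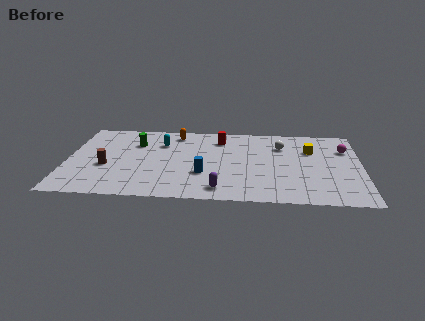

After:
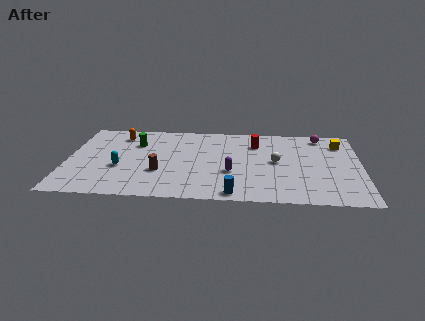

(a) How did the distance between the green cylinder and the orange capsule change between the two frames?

-1.3

They were about 2.7 units apart before and 1.4 after — 1.3 units closer together.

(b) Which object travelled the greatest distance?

the cyan capsule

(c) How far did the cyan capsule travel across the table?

3.9

From (5.4, 6.9) to (3.1, 3.7), the cyan capsule covered √(2.3² + 3.2²) ≈ 3.9 units.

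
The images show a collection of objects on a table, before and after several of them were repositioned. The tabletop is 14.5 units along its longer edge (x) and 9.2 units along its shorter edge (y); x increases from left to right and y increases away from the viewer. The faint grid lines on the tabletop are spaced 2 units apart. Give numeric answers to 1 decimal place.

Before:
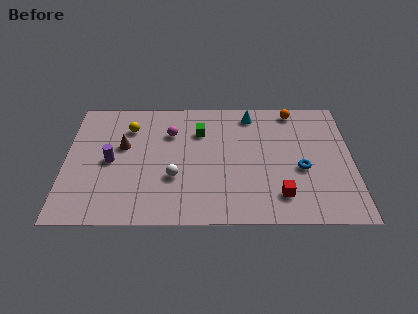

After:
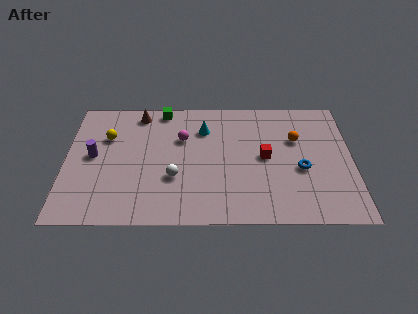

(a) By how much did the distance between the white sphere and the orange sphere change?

-1.1

They were about 7.9 units apart before and 6.8 after — 1.1 units closer together.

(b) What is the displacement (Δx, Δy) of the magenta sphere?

(0.6, -0.4)

The magenta sphere was at about (5.3, 6.5) and moved to about (5.9, 6.1).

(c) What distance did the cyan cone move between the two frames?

2.6

From (9.4, 7.9) to (7.0, 6.8), the cyan cone covered √(2.4² + 1.1²) ≈ 2.6 units.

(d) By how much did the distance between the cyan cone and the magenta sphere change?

-3.0

They were about 4.3 units apart before and 1.3 after — 3.0 units closer together.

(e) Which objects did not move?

the blue torus and the white sphere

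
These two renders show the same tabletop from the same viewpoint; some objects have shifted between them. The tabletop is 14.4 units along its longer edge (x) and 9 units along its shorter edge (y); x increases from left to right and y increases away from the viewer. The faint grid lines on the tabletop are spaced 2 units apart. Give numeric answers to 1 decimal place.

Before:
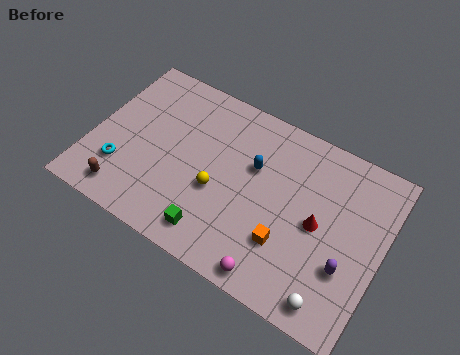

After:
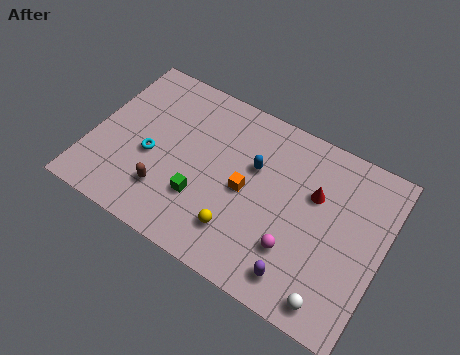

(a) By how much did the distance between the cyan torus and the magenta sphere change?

-0.7

They were about 8.2 units apart before and 7.5 after — 0.7 units closer together.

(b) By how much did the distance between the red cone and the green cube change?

+0.4

They were about 5.6 units apart before and 6.0 after — 0.4 units further apart.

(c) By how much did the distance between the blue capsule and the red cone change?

-0.6

Before: roughly 3.6 units apart; after: 3.0. That's 0.6 units closer together.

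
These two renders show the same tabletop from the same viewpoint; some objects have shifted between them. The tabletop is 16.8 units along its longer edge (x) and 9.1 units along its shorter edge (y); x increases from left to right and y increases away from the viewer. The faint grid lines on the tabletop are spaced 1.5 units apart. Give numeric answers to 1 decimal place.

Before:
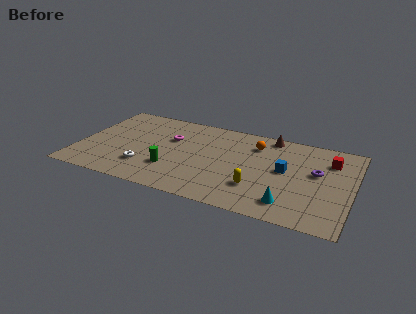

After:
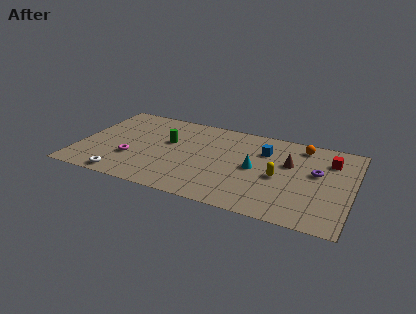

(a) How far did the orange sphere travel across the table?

2.9

The orange sphere moved from about (10.7, 7.0) to (13.5, 7.8), a distance of √(2.8² + 0.8²) ≈ 2.9.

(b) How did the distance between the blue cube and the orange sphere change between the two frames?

-0.3

The distance was about 2.9 in the first image and 2.6 in the second, so they moved 0.3 units closer together.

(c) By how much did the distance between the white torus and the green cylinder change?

+3.5

They were about 1.6 units apart before and 5.1 after — 3.5 units further apart.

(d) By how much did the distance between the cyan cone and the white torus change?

-0.3

The distance was about 8.9 in the first image and 8.6 in the second, so they moved 0.3 units closer together.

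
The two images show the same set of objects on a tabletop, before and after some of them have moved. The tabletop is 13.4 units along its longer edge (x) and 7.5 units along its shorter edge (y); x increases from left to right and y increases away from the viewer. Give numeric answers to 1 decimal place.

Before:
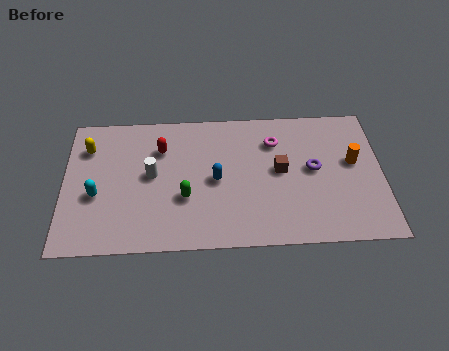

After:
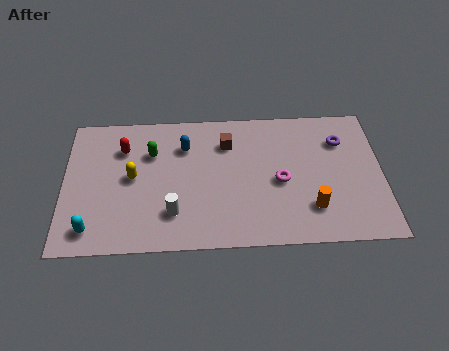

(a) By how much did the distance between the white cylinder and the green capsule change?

+1.5

The distance was about 1.9 in the first image and 3.4 in the second, so they moved 1.5 units further apart.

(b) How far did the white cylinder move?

2.3

The white cylinder moved from about (3.7, 4.0) to (4.6, 1.9), a distance of √(0.9² + 2.1²) ≈ 2.3.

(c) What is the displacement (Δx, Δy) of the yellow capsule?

(1.9, -1.7)

From the two frames, the yellow capsule sits at roughly (1.0, 5.6) before and (2.9, 3.9) after.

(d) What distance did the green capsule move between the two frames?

2.9

The green capsule was near (5.1, 2.7) before and (3.7, 5.2) after, so it travelled √(1.4² + 2.5²) ≈ 2.9 units.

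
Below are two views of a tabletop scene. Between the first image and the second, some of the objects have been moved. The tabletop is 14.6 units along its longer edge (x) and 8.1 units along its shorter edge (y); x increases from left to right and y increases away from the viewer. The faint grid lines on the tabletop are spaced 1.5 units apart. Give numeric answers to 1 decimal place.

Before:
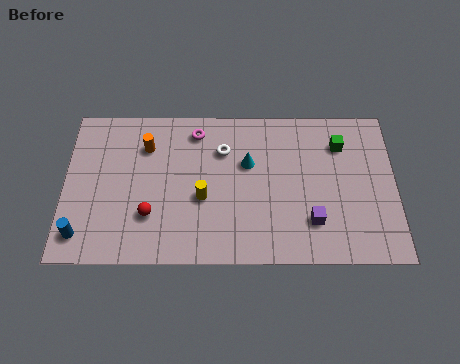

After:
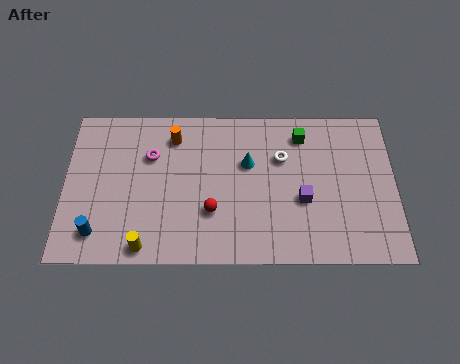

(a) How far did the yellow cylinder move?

3.5

From (6.1, 3.3) to (3.6, 0.8), the yellow cylinder covered √(2.5² + 2.5²) ≈ 3.5 units.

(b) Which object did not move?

the cyan cone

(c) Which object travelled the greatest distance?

the yellow cylinder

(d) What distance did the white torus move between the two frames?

2.6

The white torus was near (7.0, 5.8) before and (9.6, 5.4) after, so it travelled √(2.6² + 0.4²) ≈ 2.6 units.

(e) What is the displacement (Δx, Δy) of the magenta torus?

(-2.0, -1.3)

The magenta torus was at about (5.8, 6.8) and moved to about (3.8, 5.5).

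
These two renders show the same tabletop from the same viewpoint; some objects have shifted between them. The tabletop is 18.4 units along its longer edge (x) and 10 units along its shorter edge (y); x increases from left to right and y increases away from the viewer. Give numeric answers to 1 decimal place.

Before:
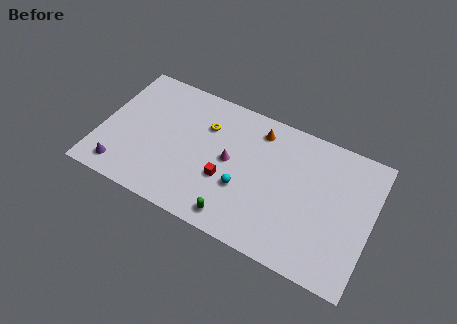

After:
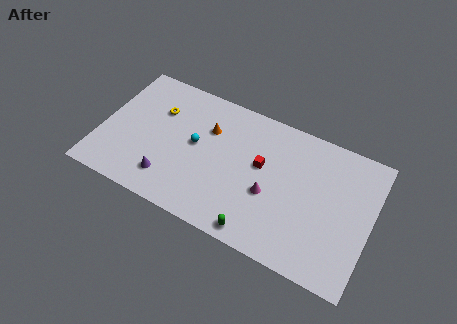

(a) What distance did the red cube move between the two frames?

3.0

From (8.7, 3.7) to (10.9, 5.8), the red cube covered √(2.2² + 2.1²) ≈ 3.0 units.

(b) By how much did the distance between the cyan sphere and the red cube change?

+3.3

The distance was about 1.2 in the first image and 4.5 in the second, so they moved 3.3 units further apart.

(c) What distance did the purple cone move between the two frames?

3.3

From (1.8, 1.5) to (5.0, 2.1), the purple cone covered √(3.2² + 0.6²) ≈ 3.3 units.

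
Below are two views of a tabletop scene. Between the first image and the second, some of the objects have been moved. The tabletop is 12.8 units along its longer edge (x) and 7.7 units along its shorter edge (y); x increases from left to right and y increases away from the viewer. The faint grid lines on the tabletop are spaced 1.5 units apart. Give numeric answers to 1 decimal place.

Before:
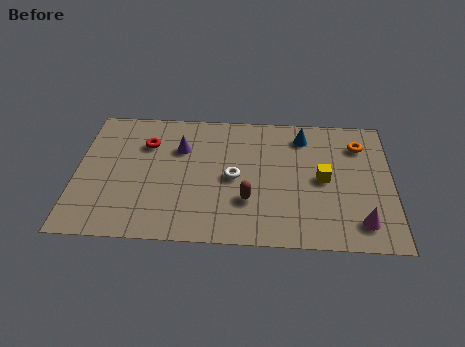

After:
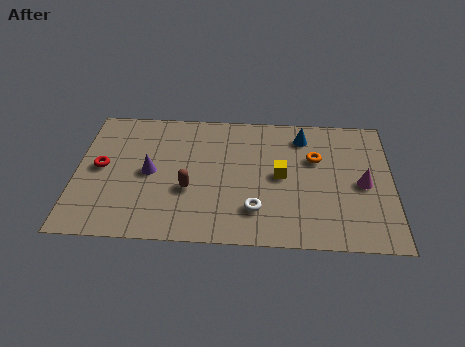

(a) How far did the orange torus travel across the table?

2.0

From (11.5, 5.9) to (9.7, 5.0), the orange torus covered √(1.8² + 0.9²) ≈ 2.0 units.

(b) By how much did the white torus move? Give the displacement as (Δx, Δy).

(0.9, -1.8)

The white torus was at about (6.4, 3.7) and moved to about (7.3, 1.9).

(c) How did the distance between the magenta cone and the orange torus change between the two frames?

-2.1

The distance was about 4.5 in the first image and 2.4 in the second, so they moved 2.1 units closer together.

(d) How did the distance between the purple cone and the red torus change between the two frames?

+0.6

Before: roughly 1.4 units apart; after: 2.0. That's 0.6 units further apart.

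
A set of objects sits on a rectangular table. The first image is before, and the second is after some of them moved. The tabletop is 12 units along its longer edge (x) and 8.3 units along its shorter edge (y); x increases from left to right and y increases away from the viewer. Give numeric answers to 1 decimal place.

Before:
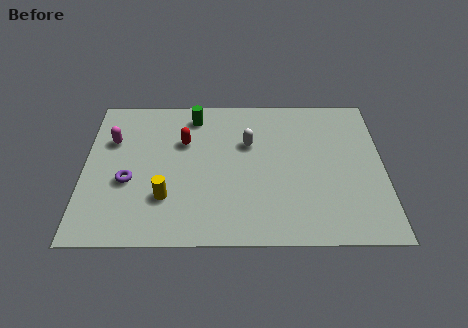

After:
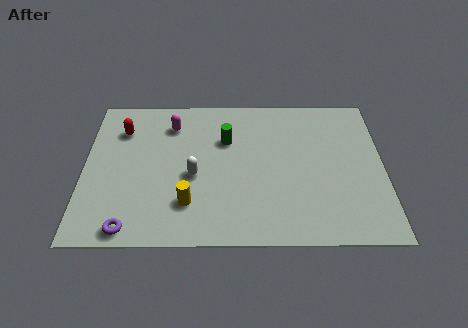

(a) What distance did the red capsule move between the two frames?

2.6

The red capsule was near (4.0, 5.5) before and (1.5, 6.2) after, so it travelled √(2.5² + 0.7²) ≈ 2.6 units.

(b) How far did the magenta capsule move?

2.6

From (1.1, 5.6) to (3.5, 6.5), the magenta capsule covered √(2.4² + 0.9²) ≈ 2.6 units.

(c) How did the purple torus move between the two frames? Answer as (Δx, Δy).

(0.1, -2.5)

The purple torus was at about (1.8, 3.3) and moved to about (1.9, 0.8).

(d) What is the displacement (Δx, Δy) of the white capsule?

(-2.2, -1.8)

From the two frames, the white capsule sits at roughly (6.6, 5.4) before and (4.4, 3.6) after.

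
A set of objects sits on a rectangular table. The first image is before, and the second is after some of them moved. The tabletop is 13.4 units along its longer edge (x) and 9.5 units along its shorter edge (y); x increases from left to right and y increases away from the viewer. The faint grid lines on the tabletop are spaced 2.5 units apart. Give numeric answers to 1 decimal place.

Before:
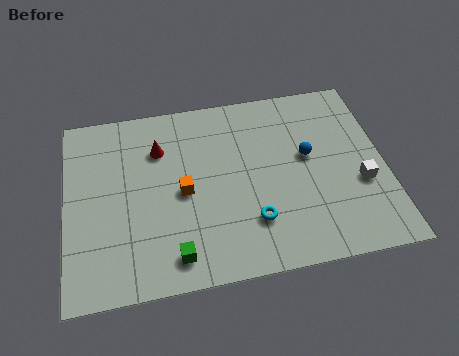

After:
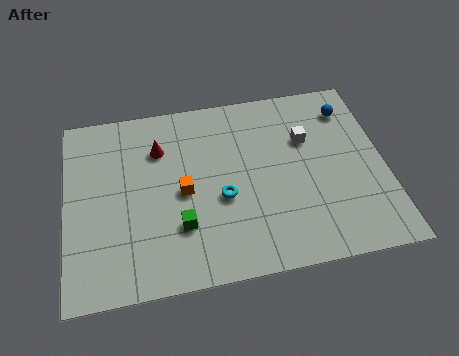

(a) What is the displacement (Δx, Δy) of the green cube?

(0.3, 1.4)

The green cube started near (4.4, 1.4) and ended near (4.7, 2.8).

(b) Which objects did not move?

the red cone and the orange cube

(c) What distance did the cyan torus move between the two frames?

1.8

From (7.7, 2.5) to (6.5, 3.9), the cyan torus covered √(1.2² + 1.4²) ≈ 1.8 units.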